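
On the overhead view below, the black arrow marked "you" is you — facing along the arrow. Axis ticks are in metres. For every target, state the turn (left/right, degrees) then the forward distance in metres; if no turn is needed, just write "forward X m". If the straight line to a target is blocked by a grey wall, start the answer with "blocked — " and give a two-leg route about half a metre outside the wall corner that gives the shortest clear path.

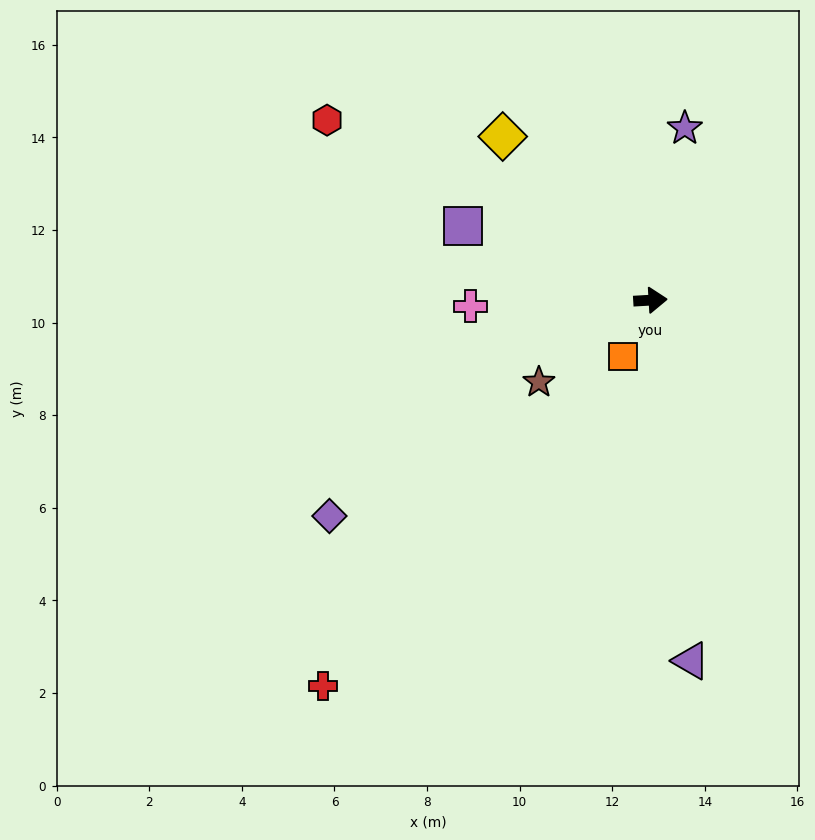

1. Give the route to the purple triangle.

turn right 87°, forward 7.8 m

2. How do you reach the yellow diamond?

turn left 129°, forward 4.8 m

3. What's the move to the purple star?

turn left 75°, forward 3.8 m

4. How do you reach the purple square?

turn left 155°, forward 4.3 m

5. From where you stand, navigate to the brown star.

turn right 147°, forward 3.0 m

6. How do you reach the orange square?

turn right 119°, forward 1.4 m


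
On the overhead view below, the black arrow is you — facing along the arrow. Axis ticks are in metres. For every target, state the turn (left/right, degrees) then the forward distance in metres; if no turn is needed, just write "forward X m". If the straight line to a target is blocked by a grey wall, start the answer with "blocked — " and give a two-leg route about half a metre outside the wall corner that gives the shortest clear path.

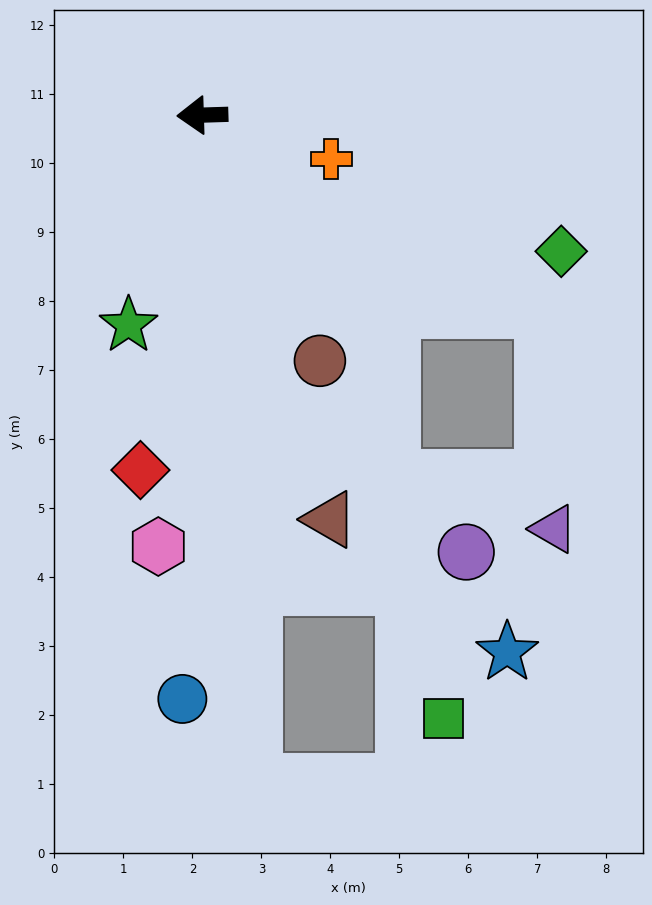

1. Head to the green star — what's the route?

turn left 69°, forward 3.2 m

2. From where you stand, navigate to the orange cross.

turn left 159°, forward 2.0 m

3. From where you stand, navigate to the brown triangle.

turn left 106°, forward 6.1 m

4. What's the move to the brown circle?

turn left 114°, forward 3.9 m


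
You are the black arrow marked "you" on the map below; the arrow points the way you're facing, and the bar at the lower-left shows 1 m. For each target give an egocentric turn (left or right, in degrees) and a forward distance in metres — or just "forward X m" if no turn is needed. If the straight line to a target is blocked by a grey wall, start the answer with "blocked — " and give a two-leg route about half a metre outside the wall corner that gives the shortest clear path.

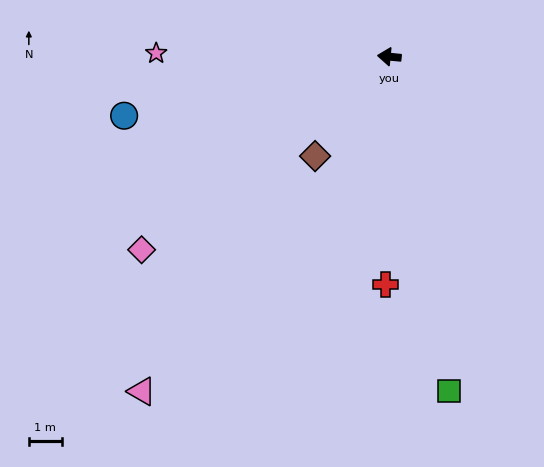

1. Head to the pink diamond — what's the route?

turn left 43°, forward 9.6 m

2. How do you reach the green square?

turn left 106°, forward 10.3 m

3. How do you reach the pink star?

turn left 5°, forward 7.1 m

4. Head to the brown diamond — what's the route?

turn left 59°, forward 3.8 m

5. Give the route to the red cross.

turn left 95°, forward 6.9 m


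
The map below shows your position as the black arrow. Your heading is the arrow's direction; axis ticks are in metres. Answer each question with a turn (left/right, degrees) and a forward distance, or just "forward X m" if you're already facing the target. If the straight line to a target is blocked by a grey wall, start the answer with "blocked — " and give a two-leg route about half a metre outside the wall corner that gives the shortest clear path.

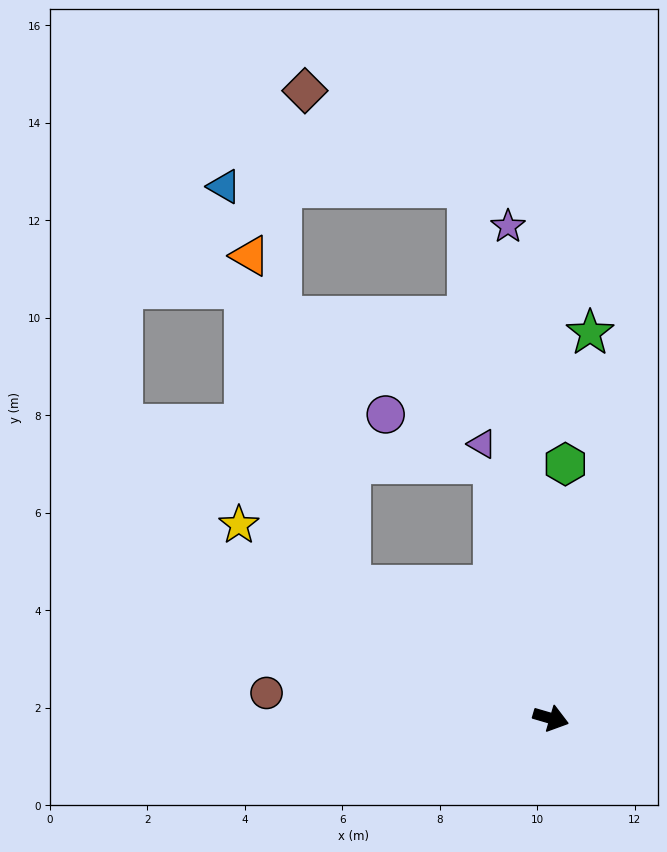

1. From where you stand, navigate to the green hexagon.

turn left 103°, forward 5.2 m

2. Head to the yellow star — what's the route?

turn left 165°, forward 7.5 m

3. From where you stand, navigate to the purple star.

turn left 111°, forward 10.1 m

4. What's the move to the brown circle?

turn right 169°, forward 5.9 m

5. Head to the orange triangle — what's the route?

blocked — turn left 163°, forward 4.9 m, then turn right 40°, forward 7.1 m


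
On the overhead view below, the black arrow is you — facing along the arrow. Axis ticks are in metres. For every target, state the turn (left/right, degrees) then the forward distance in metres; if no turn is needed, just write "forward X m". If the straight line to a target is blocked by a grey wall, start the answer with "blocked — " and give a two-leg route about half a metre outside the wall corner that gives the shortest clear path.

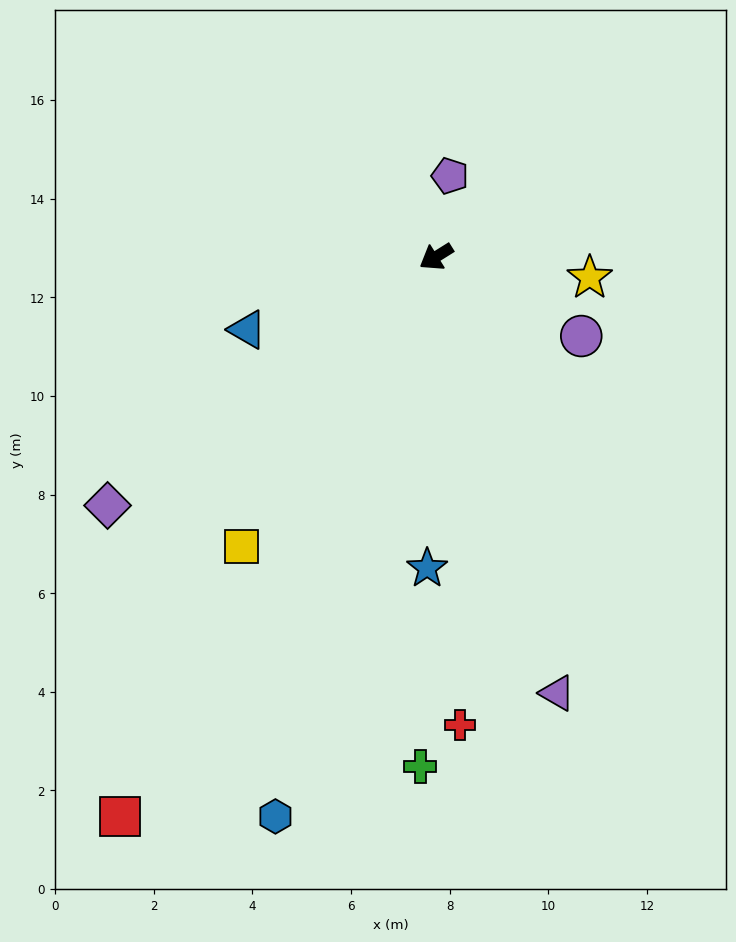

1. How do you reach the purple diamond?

turn left 5°, forward 8.4 m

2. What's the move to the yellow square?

turn left 24°, forward 7.1 m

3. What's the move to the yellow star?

turn left 140°, forward 3.1 m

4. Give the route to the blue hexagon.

turn left 42°, forward 11.8 m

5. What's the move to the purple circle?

turn left 119°, forward 3.4 m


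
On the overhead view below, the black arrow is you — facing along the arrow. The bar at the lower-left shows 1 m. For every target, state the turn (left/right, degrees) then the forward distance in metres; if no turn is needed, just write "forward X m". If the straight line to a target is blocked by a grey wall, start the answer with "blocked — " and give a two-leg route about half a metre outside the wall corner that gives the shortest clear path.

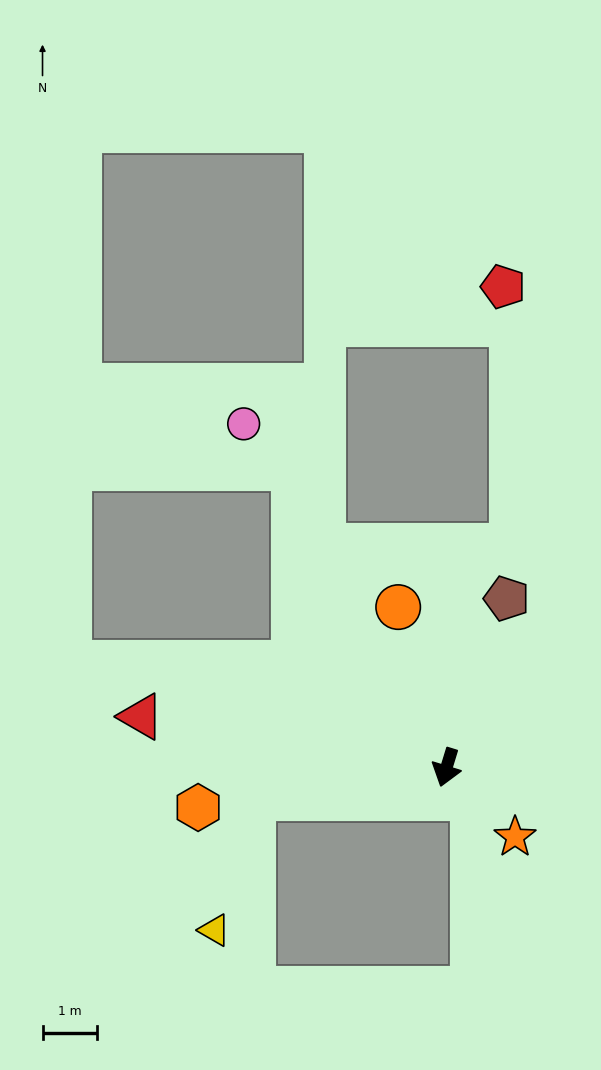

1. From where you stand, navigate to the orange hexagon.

turn right 64°, forward 4.6 m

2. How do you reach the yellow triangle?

blocked — turn right 64°, forward 3.6 m, then turn left 65°, forward 2.5 m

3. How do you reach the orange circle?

turn right 146°, forward 3.1 m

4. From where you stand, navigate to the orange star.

turn left 62°, forward 1.8 m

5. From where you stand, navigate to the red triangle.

turn right 82°, forward 5.7 m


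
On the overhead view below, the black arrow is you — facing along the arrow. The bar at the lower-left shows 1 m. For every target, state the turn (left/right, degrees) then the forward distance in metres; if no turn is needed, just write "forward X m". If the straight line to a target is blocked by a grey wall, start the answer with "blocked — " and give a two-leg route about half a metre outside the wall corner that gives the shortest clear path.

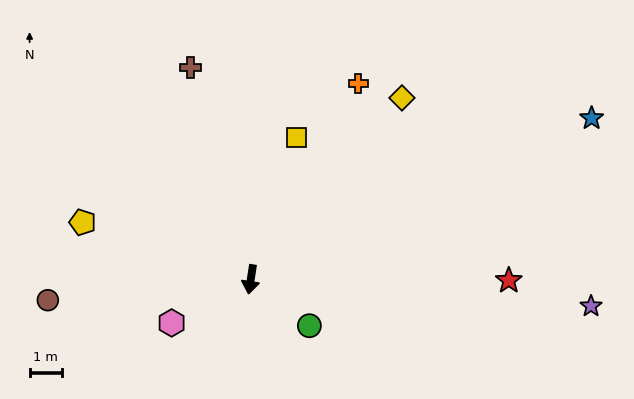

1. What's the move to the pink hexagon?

turn right 53°, forward 2.8 m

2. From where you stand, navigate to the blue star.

turn left 124°, forward 11.7 m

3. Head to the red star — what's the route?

turn left 98°, forward 8.0 m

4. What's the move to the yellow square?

turn left 171°, forward 4.6 m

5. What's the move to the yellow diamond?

turn left 149°, forward 7.3 m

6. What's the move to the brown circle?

turn right 75°, forward 6.3 m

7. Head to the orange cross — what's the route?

turn left 160°, forward 6.9 m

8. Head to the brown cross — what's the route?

turn right 155°, forward 6.8 m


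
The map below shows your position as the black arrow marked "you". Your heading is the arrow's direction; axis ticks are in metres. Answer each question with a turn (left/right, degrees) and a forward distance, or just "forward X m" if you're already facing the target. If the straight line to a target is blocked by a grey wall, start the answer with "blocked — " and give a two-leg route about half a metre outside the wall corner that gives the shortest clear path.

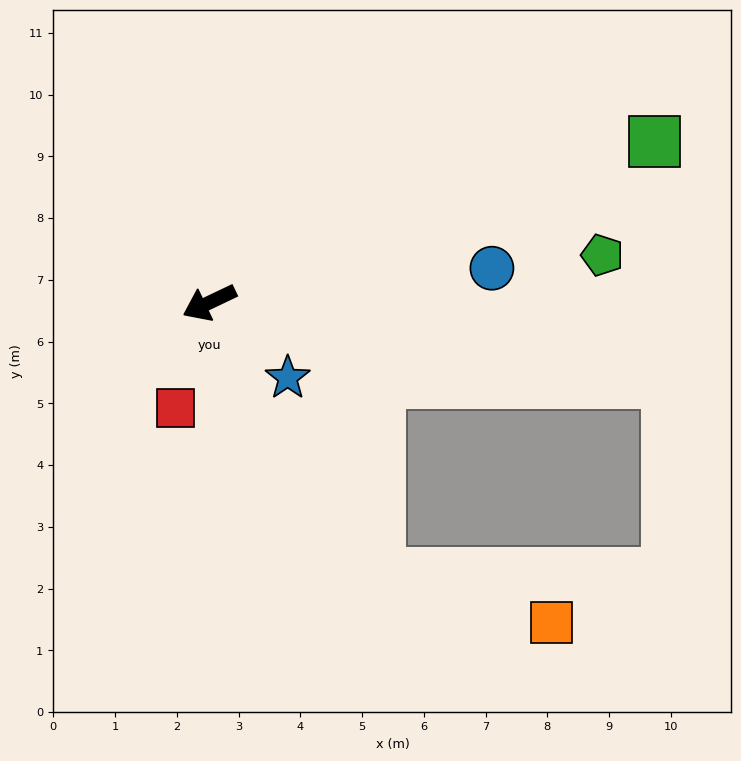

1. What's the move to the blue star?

turn left 111°, forward 1.8 m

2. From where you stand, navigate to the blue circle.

turn left 161°, forward 4.6 m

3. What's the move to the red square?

turn left 47°, forward 1.8 m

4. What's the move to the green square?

turn left 174°, forward 7.7 m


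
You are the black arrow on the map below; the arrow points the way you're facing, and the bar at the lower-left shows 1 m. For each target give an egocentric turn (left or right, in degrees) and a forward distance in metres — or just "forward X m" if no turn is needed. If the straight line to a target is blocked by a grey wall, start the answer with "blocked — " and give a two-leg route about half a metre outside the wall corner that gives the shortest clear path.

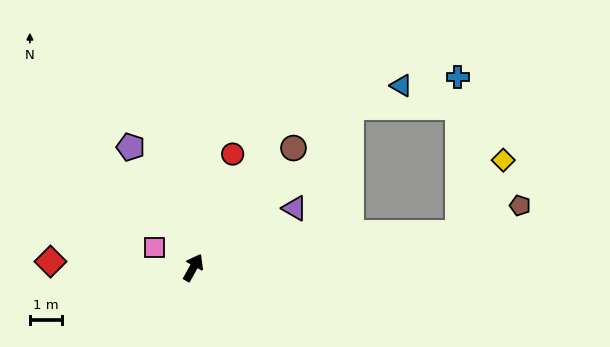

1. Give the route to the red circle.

turn left 10°, forward 3.7 m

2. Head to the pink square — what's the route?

turn left 92°, forward 1.4 m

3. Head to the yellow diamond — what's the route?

blocked — turn right 54°, forward 8.3 m, then turn left 51°, forward 2.7 m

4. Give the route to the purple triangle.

turn right 31°, forward 3.7 m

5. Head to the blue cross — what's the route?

blocked — turn right 54°, forward 8.3 m, then turn left 83°, forward 4.9 m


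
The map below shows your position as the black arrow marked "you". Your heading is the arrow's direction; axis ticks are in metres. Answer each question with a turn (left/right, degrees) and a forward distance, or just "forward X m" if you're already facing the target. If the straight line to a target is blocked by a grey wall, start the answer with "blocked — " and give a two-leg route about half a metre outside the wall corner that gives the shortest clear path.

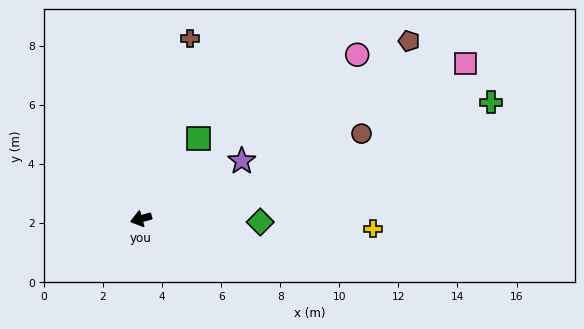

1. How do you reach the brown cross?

turn right 121°, forward 6.3 m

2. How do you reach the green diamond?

turn left 163°, forward 4.0 m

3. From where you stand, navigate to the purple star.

turn right 166°, forward 3.9 m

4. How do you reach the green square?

turn right 141°, forward 3.4 m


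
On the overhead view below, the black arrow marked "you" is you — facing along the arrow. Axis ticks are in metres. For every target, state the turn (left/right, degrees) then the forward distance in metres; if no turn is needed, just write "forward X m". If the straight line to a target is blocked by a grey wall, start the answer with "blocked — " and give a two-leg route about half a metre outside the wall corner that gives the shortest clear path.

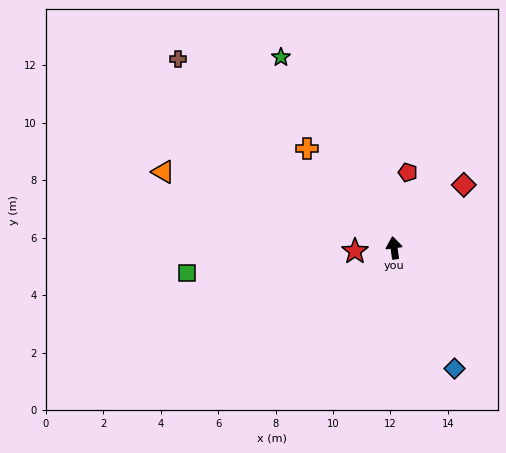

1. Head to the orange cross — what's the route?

turn left 33°, forward 4.6 m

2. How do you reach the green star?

turn left 23°, forward 7.7 m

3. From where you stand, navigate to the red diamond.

turn right 56°, forward 3.3 m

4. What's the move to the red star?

turn left 87°, forward 1.4 m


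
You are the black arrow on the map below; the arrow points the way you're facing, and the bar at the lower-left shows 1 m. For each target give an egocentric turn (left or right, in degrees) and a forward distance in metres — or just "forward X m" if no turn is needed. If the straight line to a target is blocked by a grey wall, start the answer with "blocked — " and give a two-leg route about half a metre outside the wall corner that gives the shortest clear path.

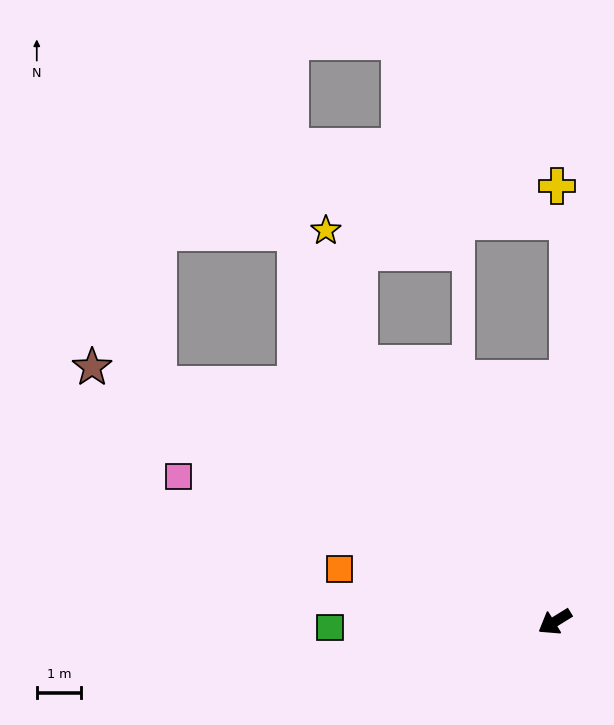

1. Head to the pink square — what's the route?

turn right 53°, forward 9.1 m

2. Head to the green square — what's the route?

turn right 30°, forward 5.1 m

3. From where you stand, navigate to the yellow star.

blocked — turn right 84°, forward 7.3 m, then turn right 24°, forward 3.1 m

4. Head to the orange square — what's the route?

turn right 45°, forward 5.0 m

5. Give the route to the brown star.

turn right 60°, forward 11.9 m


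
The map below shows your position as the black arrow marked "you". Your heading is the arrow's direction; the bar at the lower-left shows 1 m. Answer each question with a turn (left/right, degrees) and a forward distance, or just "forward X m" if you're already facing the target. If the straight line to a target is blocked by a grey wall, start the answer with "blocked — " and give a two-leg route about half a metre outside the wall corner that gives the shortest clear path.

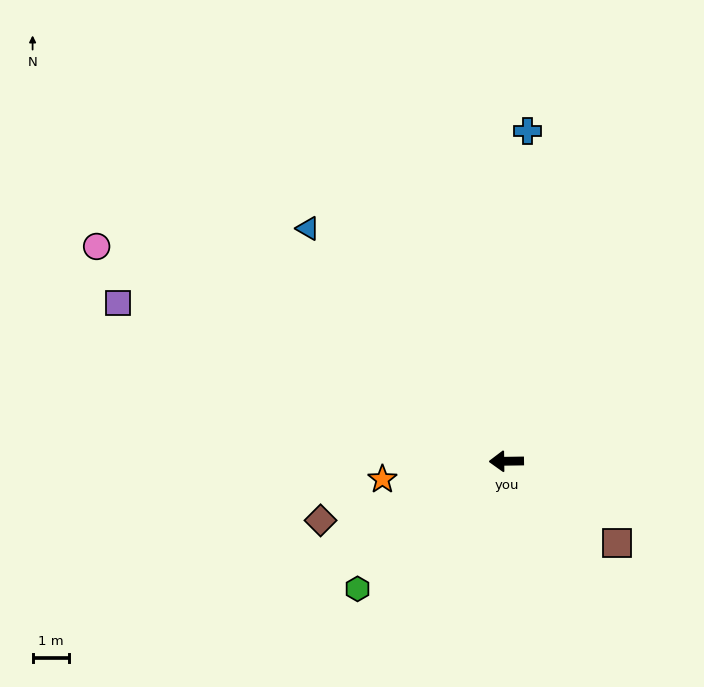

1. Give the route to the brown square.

turn left 143°, forward 3.7 m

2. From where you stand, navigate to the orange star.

turn left 7°, forward 3.4 m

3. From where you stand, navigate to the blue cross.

turn right 95°, forward 9.0 m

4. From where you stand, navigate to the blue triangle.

turn right 50°, forward 8.3 m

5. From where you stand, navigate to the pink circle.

turn right 28°, forward 12.6 m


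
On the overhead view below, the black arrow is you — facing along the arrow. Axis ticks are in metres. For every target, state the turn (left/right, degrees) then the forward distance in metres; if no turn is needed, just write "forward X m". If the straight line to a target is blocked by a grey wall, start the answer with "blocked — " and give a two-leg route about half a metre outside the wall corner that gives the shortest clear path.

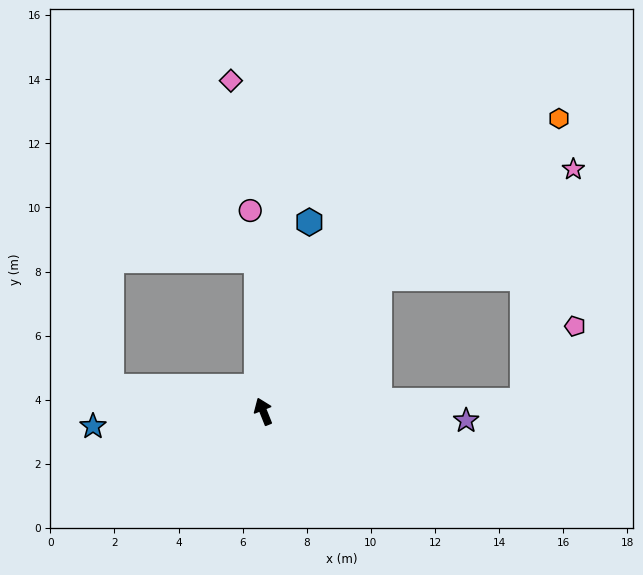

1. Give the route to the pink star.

blocked — turn right 63°, forward 5.5 m, then turn right 20°, forward 6.9 m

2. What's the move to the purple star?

turn right 114°, forward 6.3 m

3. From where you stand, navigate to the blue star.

turn left 73°, forward 5.3 m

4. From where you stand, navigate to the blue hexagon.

turn right 35°, forward 6.1 m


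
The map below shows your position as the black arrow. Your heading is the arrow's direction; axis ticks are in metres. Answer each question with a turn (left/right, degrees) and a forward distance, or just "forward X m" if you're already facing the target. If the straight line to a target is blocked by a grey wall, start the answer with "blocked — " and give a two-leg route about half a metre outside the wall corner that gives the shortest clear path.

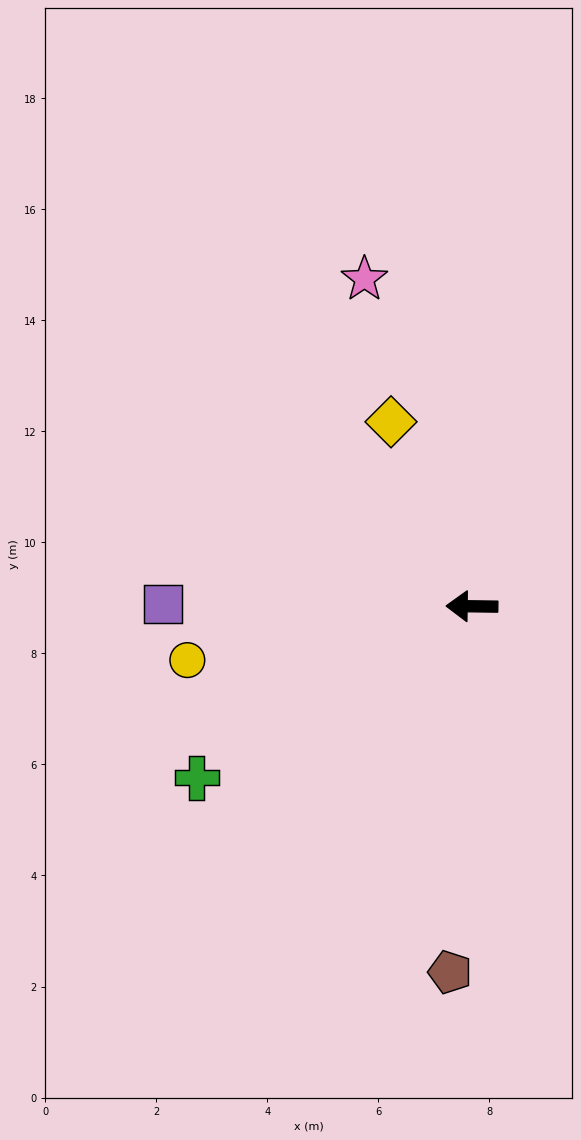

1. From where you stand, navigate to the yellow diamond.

turn right 66°, forward 3.6 m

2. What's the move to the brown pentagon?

turn left 87°, forward 6.6 m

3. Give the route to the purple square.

forward 5.6 m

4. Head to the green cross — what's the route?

turn left 33°, forward 5.8 m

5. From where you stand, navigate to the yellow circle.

turn left 11°, forward 5.2 m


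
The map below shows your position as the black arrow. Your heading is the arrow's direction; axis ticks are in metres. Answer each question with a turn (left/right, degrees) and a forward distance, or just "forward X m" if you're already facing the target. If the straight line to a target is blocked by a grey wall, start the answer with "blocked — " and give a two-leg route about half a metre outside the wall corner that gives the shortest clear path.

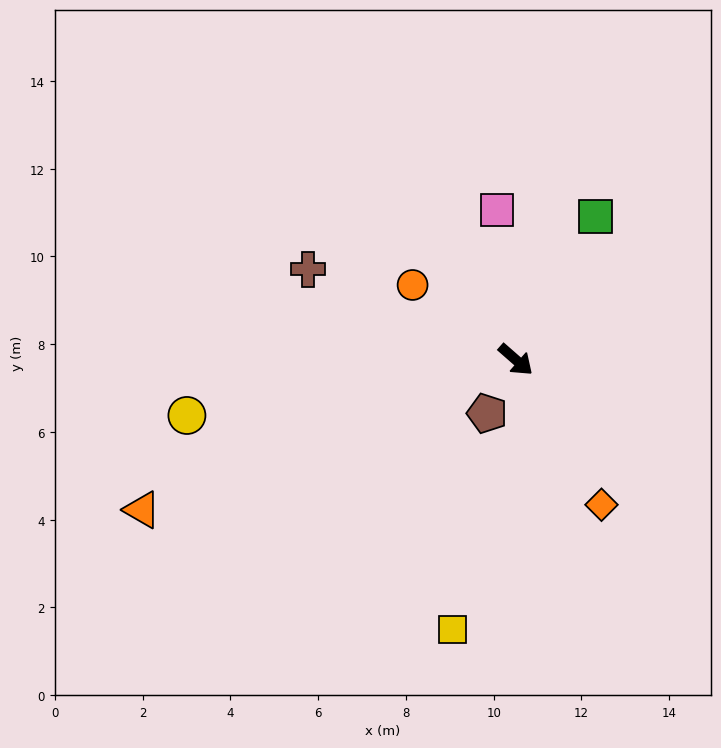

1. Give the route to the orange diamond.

turn right 18°, forward 3.8 m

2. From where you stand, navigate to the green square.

turn left 102°, forward 3.7 m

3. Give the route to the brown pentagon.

turn right 77°, forward 1.4 m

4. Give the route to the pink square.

turn left 138°, forward 3.4 m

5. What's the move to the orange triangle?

turn right 117°, forward 9.2 m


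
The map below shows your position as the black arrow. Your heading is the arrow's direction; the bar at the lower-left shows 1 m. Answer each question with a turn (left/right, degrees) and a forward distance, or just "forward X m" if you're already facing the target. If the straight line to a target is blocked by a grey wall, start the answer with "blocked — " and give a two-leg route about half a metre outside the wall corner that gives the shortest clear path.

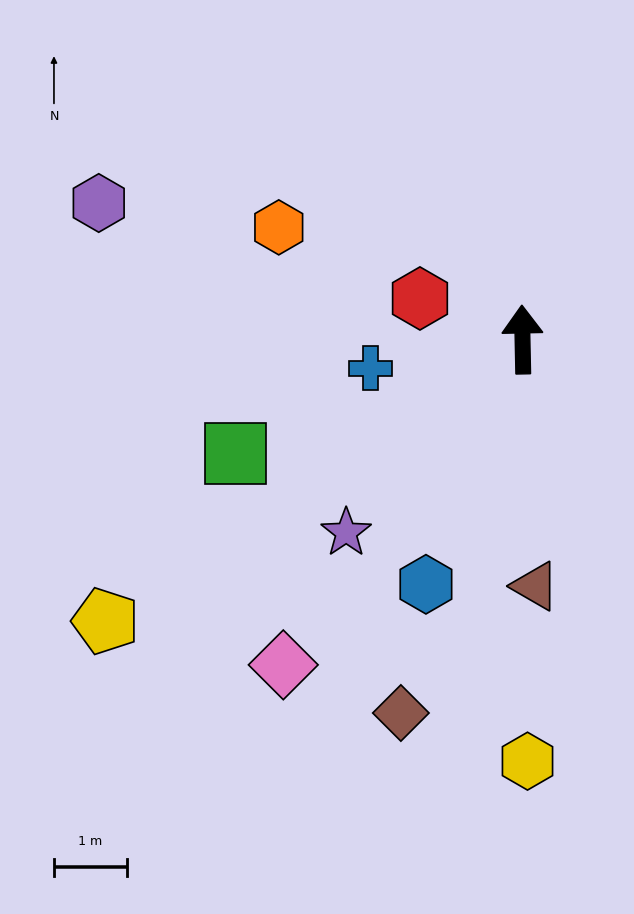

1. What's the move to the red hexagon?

turn left 67°, forward 1.5 m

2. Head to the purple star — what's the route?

turn left 136°, forward 3.6 m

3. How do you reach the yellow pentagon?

turn left 123°, forward 6.9 m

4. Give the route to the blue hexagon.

turn left 157°, forward 3.6 m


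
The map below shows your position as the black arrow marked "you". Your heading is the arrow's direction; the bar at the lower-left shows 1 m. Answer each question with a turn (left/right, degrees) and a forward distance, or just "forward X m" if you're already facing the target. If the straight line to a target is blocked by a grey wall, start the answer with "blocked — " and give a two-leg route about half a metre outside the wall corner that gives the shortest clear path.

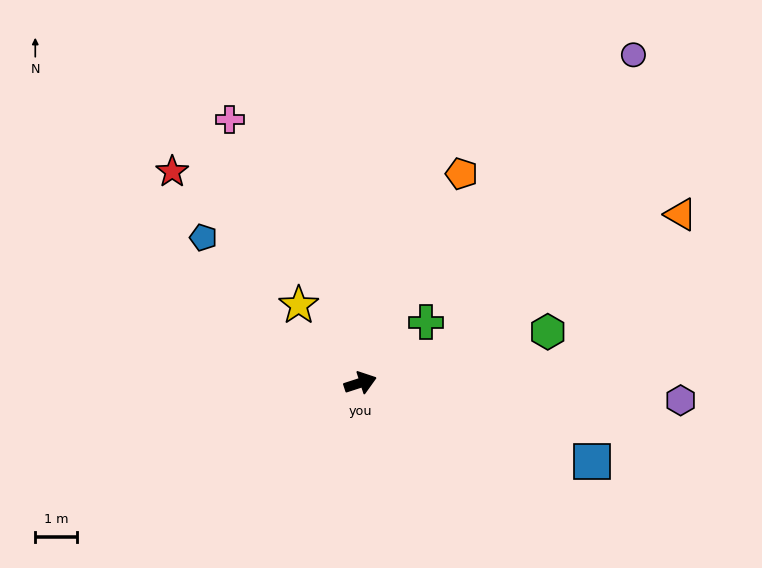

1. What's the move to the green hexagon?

turn right 3°, forward 4.6 m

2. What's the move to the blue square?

turn right 37°, forward 5.8 m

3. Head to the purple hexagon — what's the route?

turn right 21°, forward 7.7 m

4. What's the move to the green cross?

turn left 25°, forward 2.1 m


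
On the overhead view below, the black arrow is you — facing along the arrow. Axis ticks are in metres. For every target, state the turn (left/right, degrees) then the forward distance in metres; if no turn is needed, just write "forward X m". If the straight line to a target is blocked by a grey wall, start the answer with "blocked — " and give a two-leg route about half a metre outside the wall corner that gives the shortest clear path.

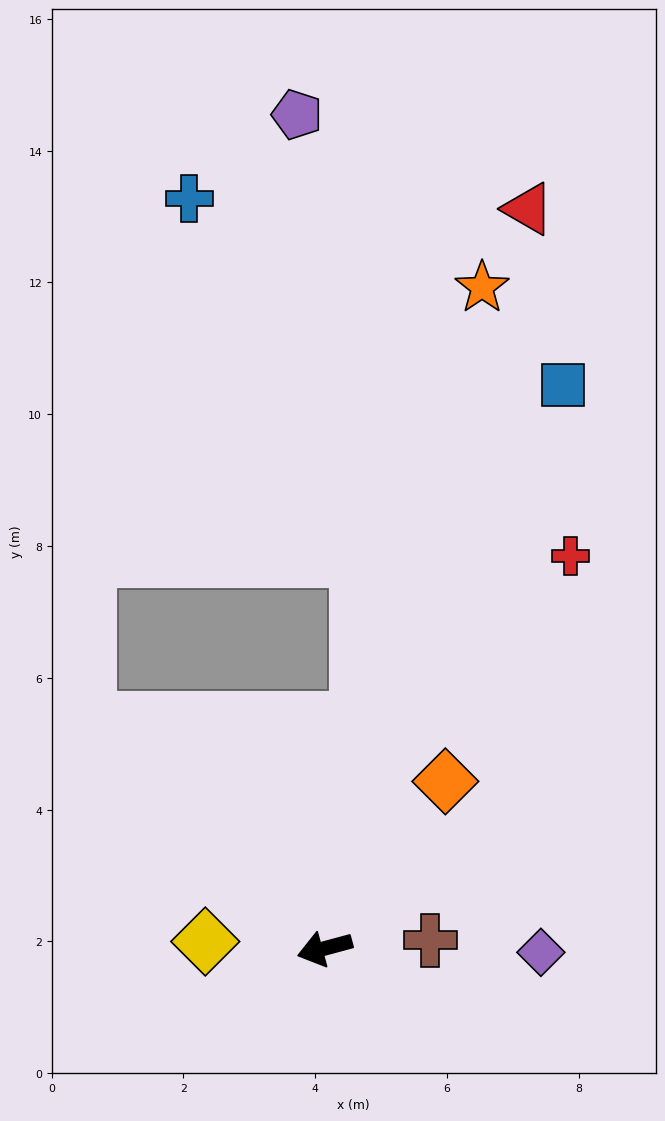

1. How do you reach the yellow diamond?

turn right 18°, forward 1.8 m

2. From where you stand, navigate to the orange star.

turn right 119°, forward 10.3 m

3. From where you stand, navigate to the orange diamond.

turn right 141°, forward 3.1 m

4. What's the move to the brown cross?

turn left 169°, forward 1.6 m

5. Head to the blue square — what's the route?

turn right 128°, forward 9.3 m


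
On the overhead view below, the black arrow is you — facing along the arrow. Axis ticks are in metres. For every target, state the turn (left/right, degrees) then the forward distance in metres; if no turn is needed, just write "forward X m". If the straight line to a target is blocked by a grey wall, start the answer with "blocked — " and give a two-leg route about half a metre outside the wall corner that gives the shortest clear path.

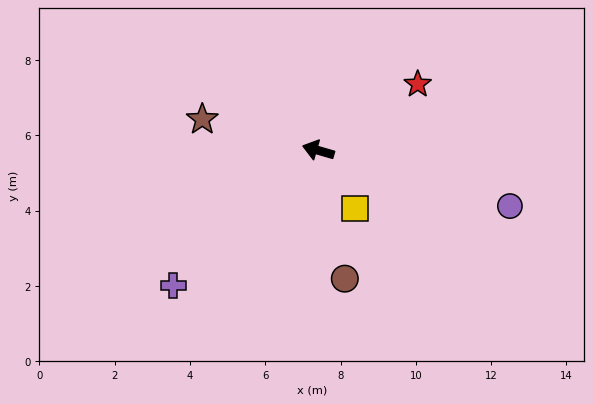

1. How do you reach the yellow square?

turn left 138°, forward 1.8 m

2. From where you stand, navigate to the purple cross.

turn left 59°, forward 5.3 m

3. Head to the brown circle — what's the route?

turn left 118°, forward 3.5 m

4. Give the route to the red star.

turn right 130°, forward 3.2 m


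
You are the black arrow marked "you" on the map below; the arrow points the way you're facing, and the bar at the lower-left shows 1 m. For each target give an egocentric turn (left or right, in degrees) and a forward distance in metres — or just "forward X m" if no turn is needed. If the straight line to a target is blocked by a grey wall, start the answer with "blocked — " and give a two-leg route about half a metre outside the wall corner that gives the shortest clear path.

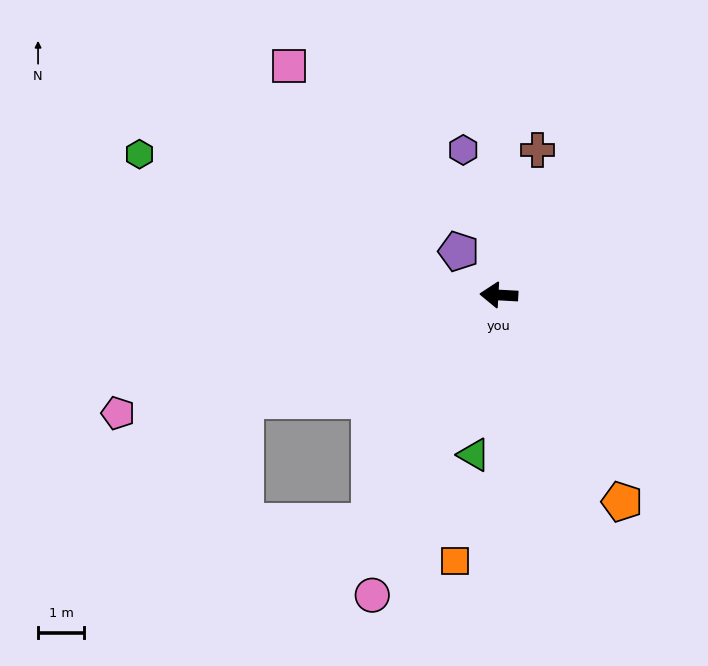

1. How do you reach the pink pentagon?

turn left 20°, forward 8.6 m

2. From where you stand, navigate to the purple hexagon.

turn right 73°, forward 3.2 m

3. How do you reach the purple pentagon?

turn right 44°, forward 1.3 m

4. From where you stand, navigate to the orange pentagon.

turn left 124°, forward 5.2 m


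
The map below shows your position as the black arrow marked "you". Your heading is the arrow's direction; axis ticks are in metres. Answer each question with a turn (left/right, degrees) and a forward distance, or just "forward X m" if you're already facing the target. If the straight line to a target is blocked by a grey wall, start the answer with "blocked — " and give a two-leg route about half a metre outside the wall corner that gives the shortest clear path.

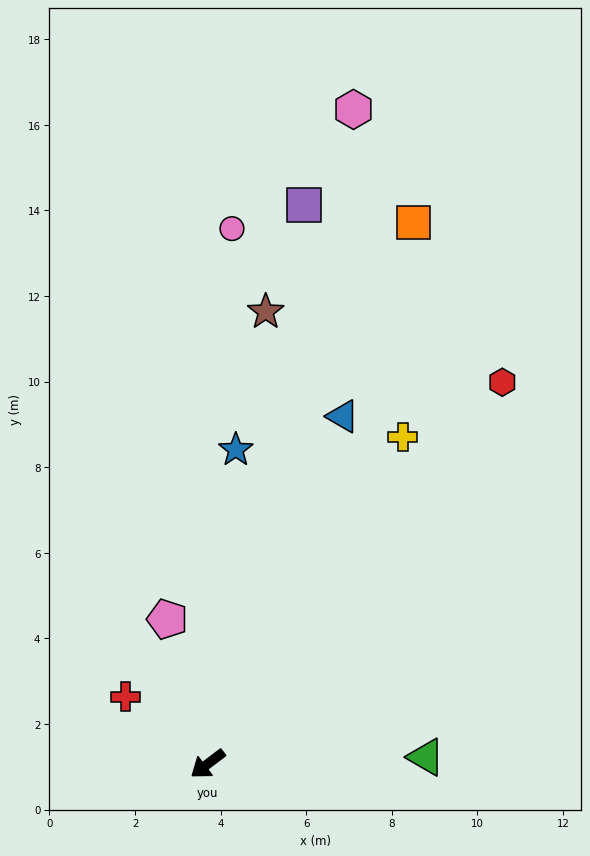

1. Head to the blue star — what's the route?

turn right 132°, forward 7.4 m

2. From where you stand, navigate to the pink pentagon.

turn right 112°, forward 3.5 m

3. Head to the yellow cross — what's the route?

turn right 158°, forward 8.9 m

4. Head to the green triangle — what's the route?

turn left 145°, forward 5.1 m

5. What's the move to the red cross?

turn right 76°, forward 2.5 m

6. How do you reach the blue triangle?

turn right 148°, forward 8.7 m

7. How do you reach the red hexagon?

turn right 165°, forward 11.3 m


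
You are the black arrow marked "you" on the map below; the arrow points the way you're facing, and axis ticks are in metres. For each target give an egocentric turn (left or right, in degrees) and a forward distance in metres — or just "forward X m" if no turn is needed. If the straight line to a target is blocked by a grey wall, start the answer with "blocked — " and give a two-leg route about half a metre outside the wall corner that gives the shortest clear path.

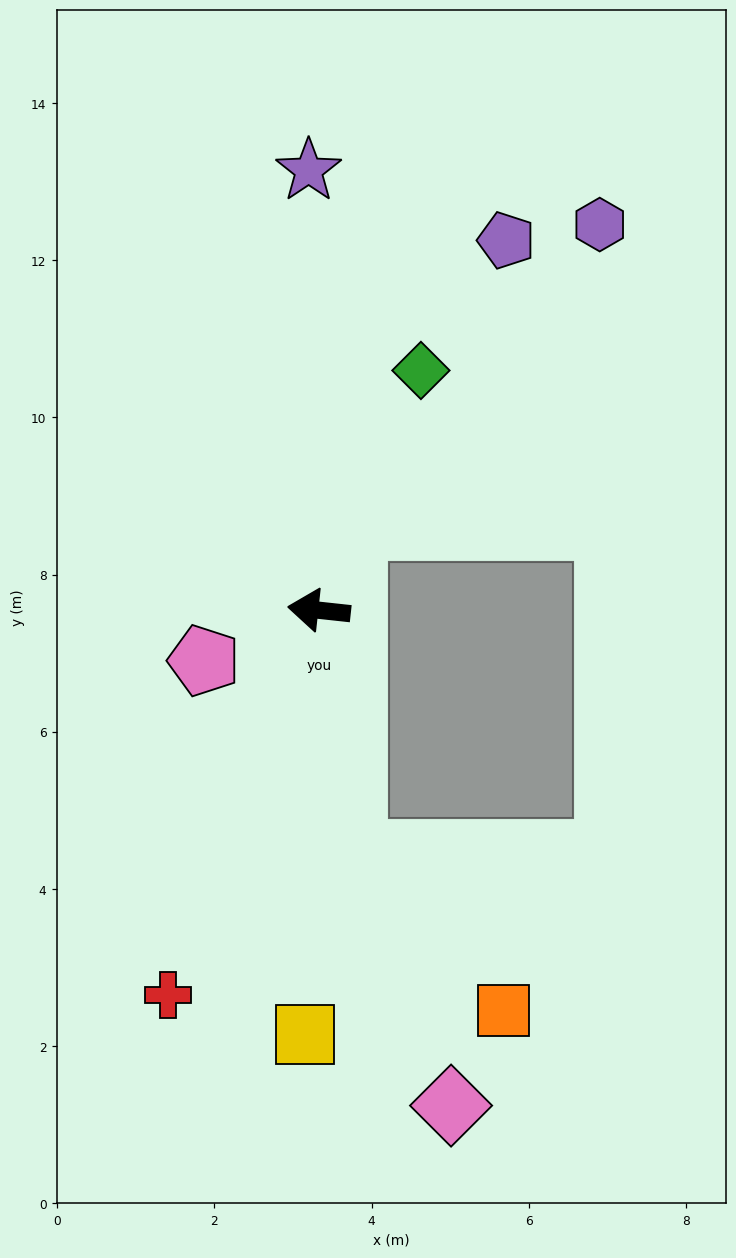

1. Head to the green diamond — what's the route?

turn right 107°, forward 3.3 m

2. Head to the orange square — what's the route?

blocked — turn left 104°, forward 3.1 m, then turn left 36°, forward 2.8 m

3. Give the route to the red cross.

turn left 75°, forward 5.3 m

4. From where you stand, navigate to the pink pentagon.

turn left 30°, forward 1.6 m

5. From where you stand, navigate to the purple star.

turn right 82°, forward 5.6 m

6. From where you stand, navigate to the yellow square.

turn left 94°, forward 5.4 m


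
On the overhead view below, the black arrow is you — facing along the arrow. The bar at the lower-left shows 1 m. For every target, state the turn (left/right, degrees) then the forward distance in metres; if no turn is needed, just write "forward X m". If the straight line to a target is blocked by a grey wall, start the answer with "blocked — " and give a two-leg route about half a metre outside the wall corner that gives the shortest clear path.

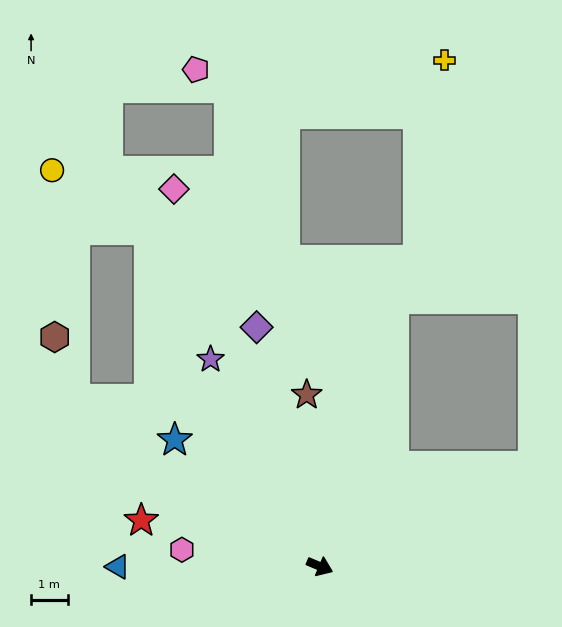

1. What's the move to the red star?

turn right 172°, forward 5.0 m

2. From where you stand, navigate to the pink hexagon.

turn right 164°, forward 3.8 m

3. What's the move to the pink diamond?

turn left 134°, forward 11.0 m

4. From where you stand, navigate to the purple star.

turn left 141°, forward 6.4 m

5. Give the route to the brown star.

turn left 117°, forward 4.7 m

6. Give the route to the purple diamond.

turn left 128°, forward 6.8 m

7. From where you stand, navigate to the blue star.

turn left 162°, forward 5.3 m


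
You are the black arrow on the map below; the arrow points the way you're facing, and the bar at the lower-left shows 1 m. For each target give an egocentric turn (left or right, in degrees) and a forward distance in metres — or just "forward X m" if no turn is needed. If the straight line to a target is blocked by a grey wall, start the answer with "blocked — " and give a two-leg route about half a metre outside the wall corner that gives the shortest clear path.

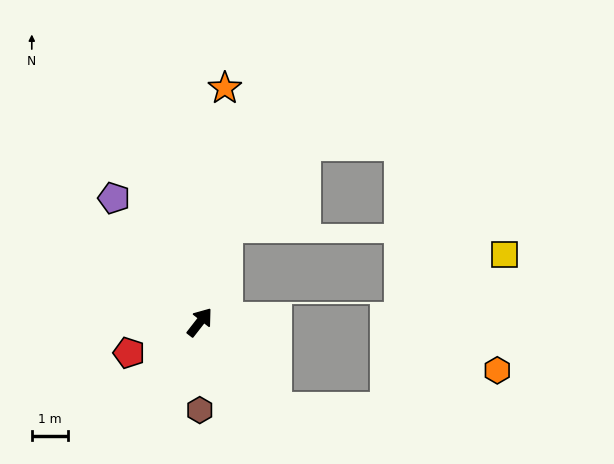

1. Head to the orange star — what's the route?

turn left 32°, forward 6.4 m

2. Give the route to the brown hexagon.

turn right 142°, forward 2.4 m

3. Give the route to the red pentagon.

turn left 151°, forward 2.1 m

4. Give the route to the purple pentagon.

turn left 73°, forward 4.1 m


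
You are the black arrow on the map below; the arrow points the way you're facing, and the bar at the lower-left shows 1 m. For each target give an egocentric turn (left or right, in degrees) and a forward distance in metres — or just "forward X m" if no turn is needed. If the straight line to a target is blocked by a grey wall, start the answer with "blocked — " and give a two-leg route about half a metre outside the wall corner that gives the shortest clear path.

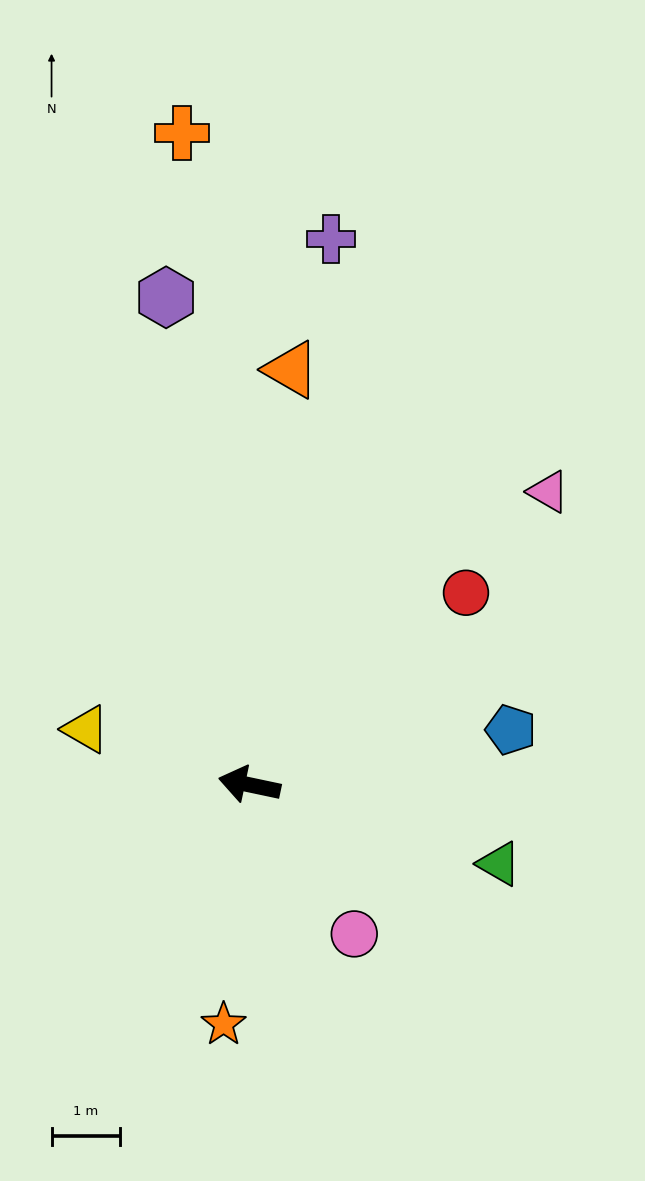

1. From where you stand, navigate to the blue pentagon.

turn right 156°, forward 3.9 m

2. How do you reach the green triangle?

turn left 174°, forward 3.8 m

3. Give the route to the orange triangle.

turn right 84°, forward 6.1 m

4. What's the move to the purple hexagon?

turn right 68°, forward 7.2 m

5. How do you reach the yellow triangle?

turn right 7°, forward 2.5 m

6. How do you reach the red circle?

turn right 126°, forward 4.2 m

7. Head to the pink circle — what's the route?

turn left 137°, forward 2.7 m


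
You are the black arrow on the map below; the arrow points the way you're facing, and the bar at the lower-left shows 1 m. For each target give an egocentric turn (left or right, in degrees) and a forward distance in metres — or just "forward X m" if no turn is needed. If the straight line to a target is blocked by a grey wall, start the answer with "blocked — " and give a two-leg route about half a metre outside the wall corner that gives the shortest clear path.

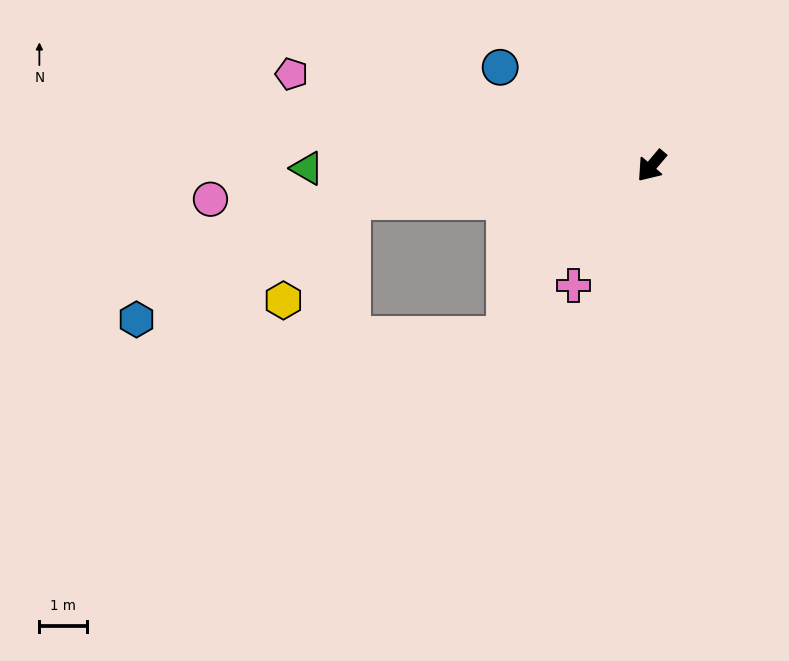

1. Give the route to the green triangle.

turn right 49°, forward 7.2 m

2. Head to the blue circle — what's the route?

turn right 83°, forward 3.8 m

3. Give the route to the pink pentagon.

turn right 64°, forward 7.8 m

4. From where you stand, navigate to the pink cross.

turn left 7°, forward 3.0 m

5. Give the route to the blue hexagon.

blocked — turn right 43°, forward 6.4 m, then turn left 22°, forward 5.2 m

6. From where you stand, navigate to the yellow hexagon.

blocked — turn right 43°, forward 6.4 m, then turn left 49°, forward 2.5 m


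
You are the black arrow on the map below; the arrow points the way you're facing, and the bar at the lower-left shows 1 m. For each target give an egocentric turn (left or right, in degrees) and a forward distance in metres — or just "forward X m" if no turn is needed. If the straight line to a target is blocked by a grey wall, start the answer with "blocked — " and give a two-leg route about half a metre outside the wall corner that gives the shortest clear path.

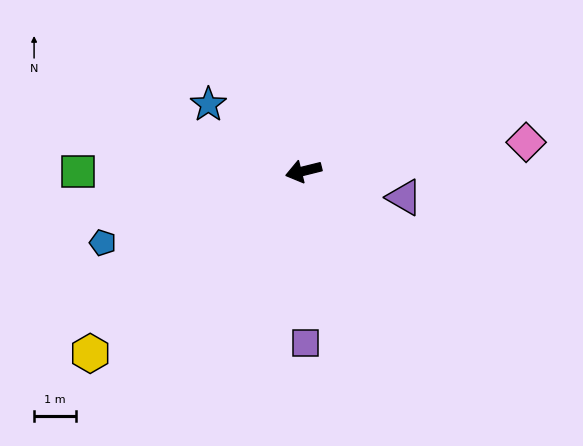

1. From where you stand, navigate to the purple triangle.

turn left 151°, forward 2.5 m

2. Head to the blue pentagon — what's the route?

turn left 6°, forward 5.1 m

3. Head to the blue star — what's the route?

turn right 49°, forward 2.8 m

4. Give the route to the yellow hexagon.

turn left 27°, forward 6.7 m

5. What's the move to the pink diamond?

turn left 173°, forward 5.4 m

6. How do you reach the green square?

turn right 14°, forward 5.4 m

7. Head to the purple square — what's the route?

turn left 77°, forward 4.1 m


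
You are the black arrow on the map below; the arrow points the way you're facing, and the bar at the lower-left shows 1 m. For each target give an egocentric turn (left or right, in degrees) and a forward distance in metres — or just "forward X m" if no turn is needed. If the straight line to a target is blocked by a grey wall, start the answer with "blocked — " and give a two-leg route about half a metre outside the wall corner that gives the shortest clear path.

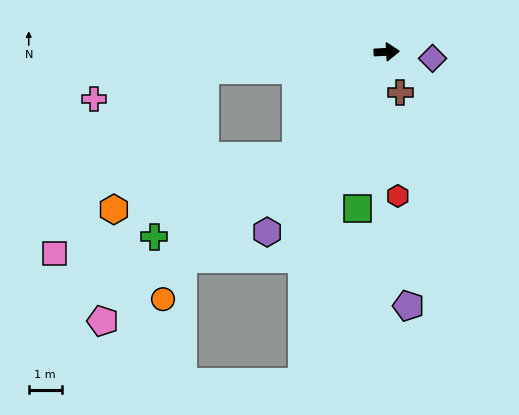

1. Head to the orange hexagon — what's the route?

blocked — turn right 134°, forward 4.2 m, then turn right 32°, forward 5.8 m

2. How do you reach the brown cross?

turn right 75°, forward 1.3 m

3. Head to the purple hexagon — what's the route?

turn right 127°, forward 6.6 m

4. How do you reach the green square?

turn right 104°, forward 4.8 m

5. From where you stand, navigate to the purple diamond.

turn right 11°, forward 1.4 m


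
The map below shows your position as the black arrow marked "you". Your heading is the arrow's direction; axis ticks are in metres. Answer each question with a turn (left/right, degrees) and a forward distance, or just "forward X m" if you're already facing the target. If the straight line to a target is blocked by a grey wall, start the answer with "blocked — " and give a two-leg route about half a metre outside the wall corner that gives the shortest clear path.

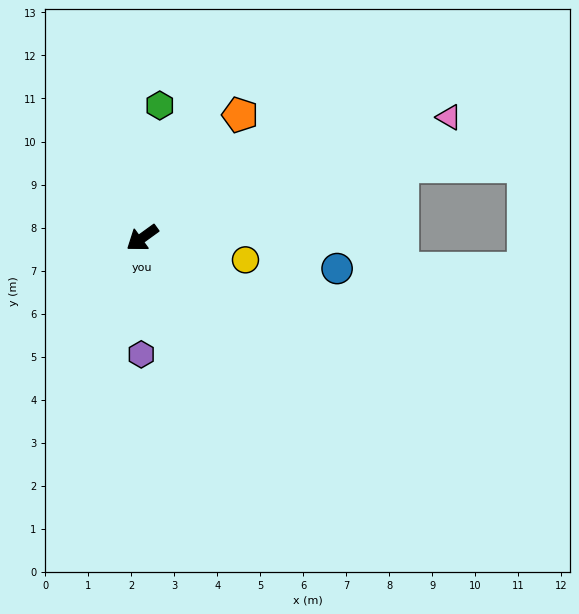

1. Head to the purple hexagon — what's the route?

turn left 54°, forward 2.7 m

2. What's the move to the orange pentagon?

turn right 164°, forward 3.7 m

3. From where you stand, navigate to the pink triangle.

turn left 166°, forward 7.7 m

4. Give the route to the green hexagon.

turn right 133°, forward 3.1 m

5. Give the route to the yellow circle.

turn left 132°, forward 2.5 m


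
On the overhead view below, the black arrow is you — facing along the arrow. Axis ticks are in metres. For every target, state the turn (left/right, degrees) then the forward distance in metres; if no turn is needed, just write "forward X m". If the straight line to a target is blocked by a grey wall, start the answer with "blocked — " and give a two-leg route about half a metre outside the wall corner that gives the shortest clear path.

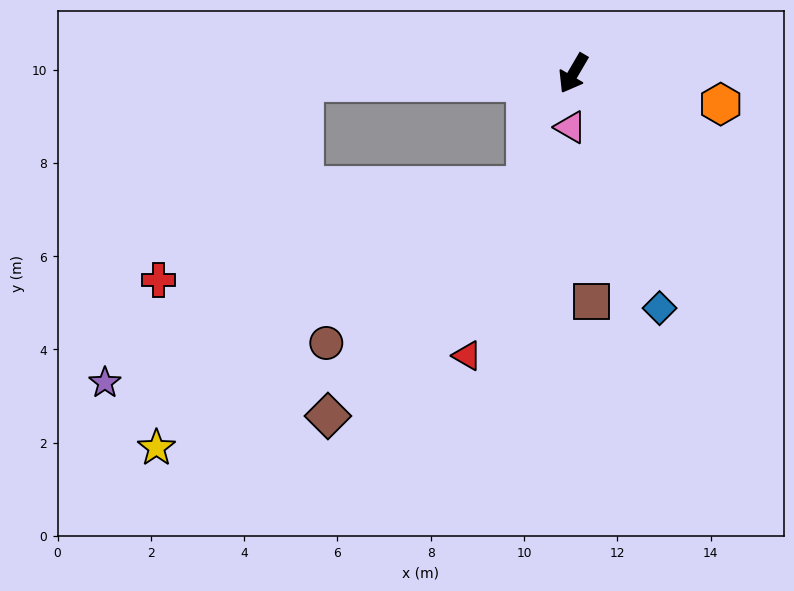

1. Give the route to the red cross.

blocked — turn right 58°, forward 5.8 m, then turn left 52°, forward 5.3 m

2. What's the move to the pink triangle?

turn left 27°, forward 1.2 m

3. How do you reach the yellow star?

blocked — turn right 58°, forward 5.8 m, then turn left 66°, forward 8.5 m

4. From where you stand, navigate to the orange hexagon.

turn left 109°, forward 3.2 m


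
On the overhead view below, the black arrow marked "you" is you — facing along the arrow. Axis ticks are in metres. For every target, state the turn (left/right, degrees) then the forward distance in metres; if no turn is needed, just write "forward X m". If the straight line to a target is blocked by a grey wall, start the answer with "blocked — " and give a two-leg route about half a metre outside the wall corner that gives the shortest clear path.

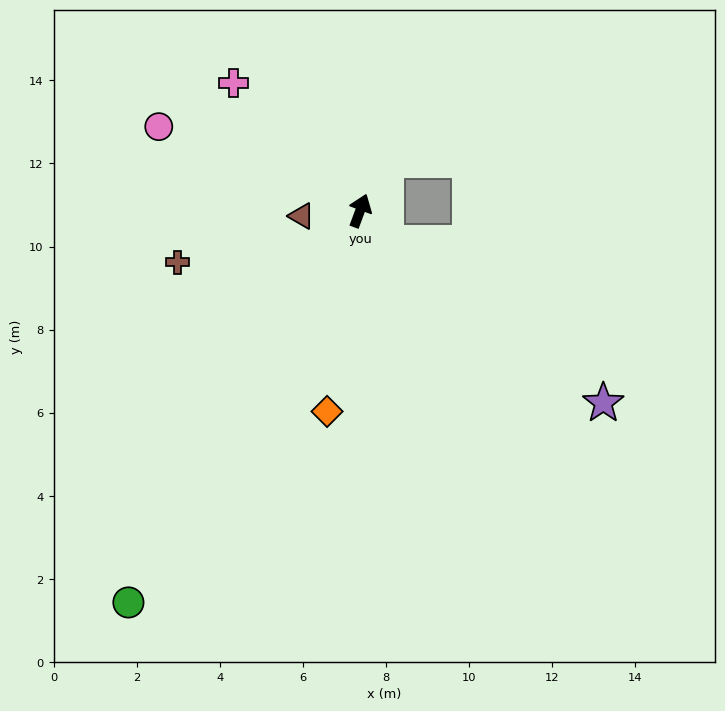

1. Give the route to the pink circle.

turn left 88°, forward 5.3 m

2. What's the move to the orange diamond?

turn right 169°, forward 4.9 m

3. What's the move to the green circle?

turn left 170°, forward 11.0 m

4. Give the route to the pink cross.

turn left 65°, forward 4.3 m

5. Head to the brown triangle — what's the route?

turn left 116°, forward 1.4 m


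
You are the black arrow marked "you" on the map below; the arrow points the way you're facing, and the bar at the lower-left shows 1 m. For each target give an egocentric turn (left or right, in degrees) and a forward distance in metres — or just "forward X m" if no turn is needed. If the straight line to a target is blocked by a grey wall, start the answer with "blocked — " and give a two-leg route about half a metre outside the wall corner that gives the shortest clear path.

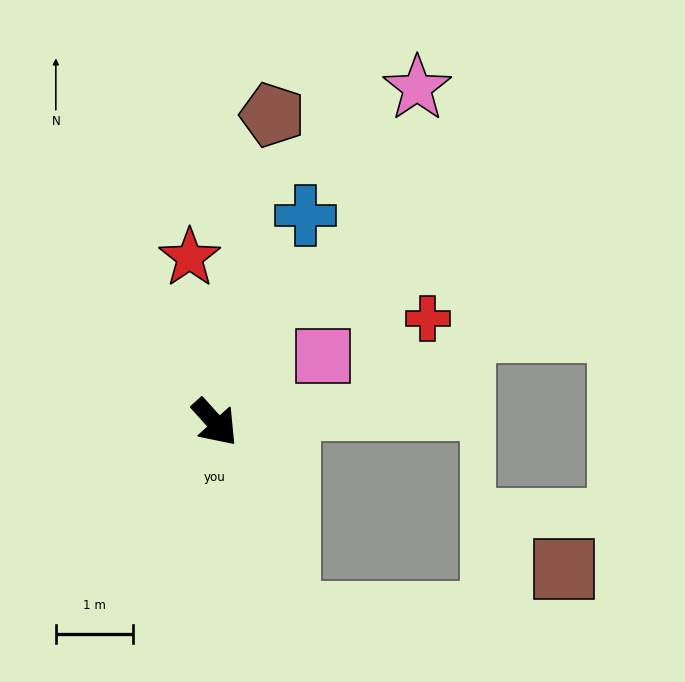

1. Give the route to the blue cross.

turn left 114°, forward 2.9 m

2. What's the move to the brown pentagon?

turn left 127°, forward 4.1 m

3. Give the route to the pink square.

turn left 80°, forward 1.6 m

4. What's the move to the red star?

turn left 147°, forward 2.2 m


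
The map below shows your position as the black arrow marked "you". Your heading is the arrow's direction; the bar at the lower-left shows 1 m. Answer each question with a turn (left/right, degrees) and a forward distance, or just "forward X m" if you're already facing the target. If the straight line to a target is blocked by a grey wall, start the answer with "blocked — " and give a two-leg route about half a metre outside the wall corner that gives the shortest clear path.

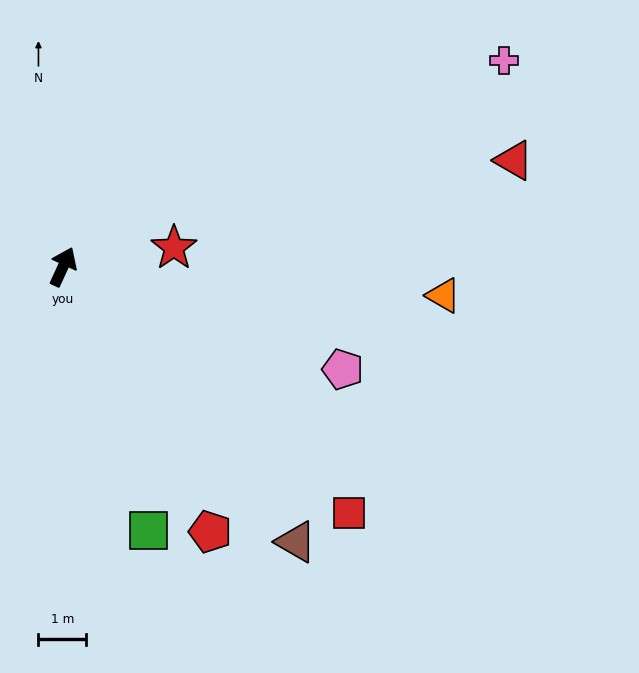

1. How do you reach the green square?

turn right 137°, forward 5.8 m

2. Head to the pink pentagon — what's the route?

turn right 86°, forward 6.2 m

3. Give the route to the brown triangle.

turn right 115°, forward 7.5 m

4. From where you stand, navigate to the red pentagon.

turn right 126°, forward 6.3 m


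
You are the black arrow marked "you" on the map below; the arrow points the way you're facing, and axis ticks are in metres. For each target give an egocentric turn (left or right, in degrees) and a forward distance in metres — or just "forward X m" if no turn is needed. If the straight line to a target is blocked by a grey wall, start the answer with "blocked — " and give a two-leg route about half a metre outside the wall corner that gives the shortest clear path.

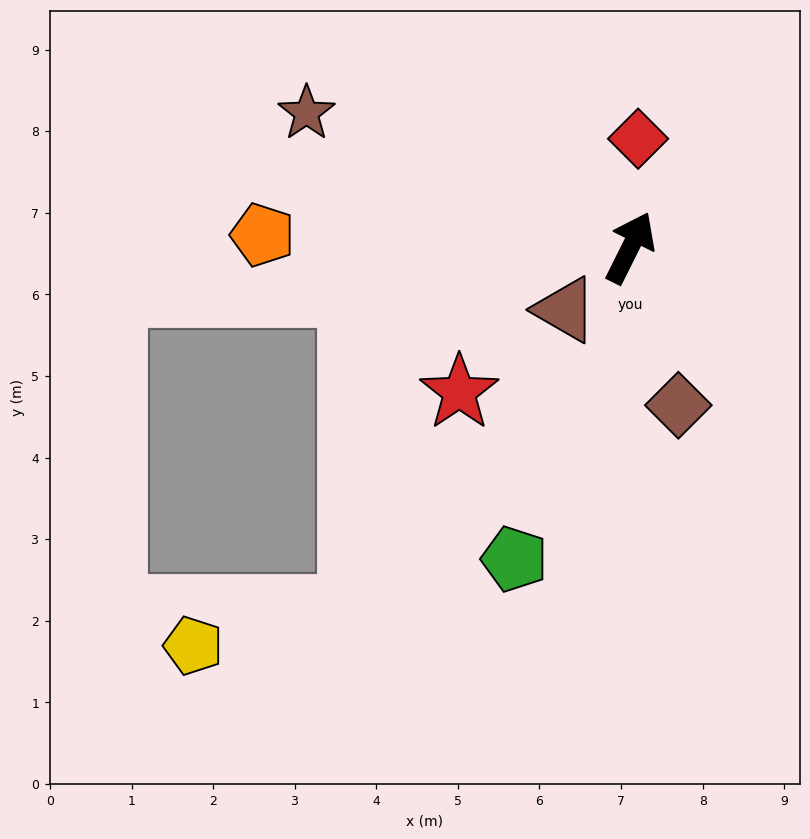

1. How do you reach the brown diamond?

turn right 137°, forward 2.0 m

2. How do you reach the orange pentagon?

turn left 115°, forward 4.5 m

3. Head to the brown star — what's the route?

turn left 94°, forward 4.3 m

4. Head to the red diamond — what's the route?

turn left 22°, forward 1.3 m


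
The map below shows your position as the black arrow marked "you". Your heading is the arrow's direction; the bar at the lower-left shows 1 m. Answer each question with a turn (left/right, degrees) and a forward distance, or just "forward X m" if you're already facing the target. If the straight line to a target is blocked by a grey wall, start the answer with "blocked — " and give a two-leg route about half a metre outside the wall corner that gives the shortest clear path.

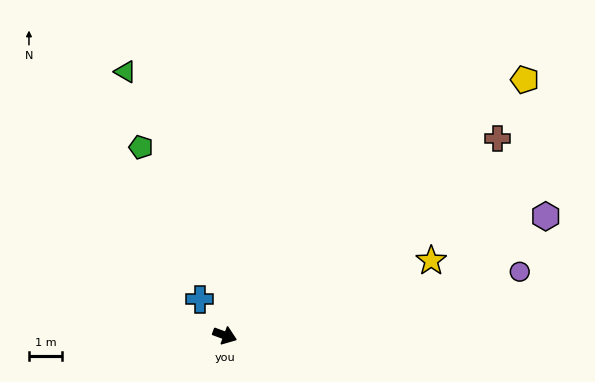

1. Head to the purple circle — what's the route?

turn left 32°, forward 9.1 m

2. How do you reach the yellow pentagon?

turn left 61°, forward 11.9 m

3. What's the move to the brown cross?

turn left 56°, forward 10.1 m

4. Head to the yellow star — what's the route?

turn left 40°, forward 6.6 m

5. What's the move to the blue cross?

turn left 145°, forward 1.3 m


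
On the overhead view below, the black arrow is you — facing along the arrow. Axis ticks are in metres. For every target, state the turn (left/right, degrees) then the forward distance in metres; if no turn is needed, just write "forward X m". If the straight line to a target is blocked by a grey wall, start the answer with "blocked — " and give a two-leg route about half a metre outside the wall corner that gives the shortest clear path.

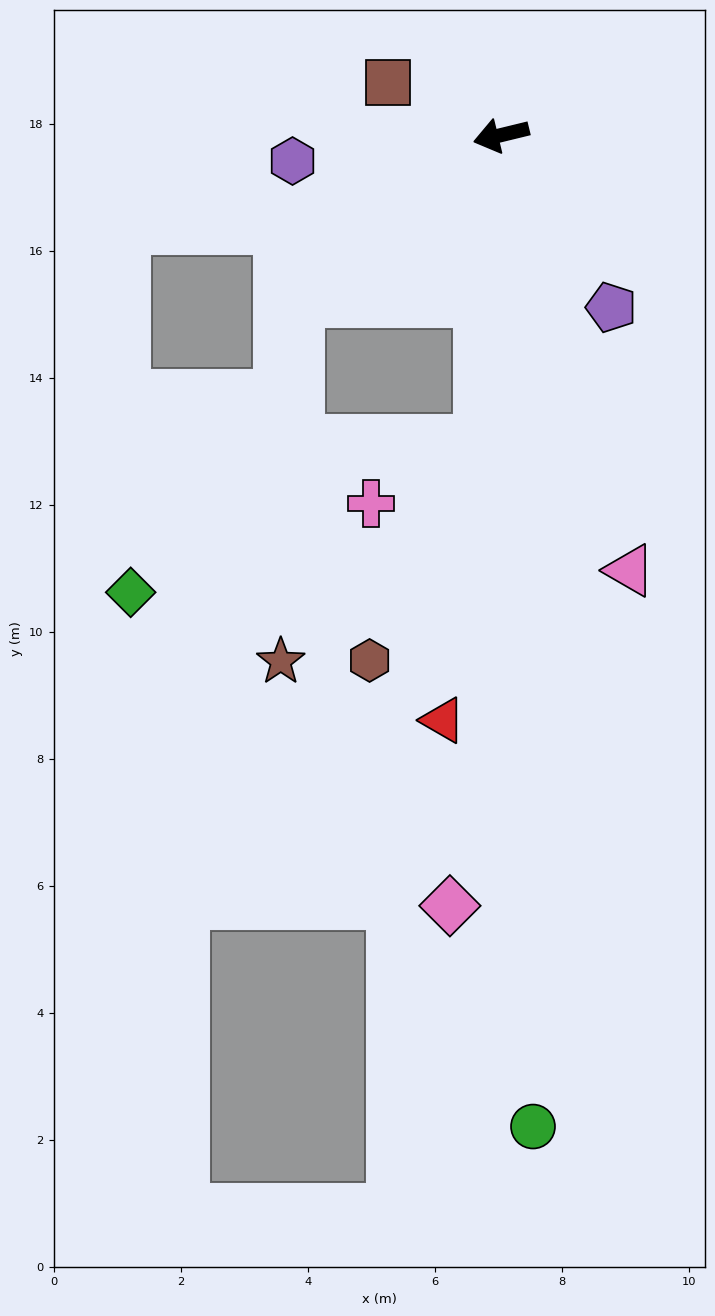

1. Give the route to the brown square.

turn right 39°, forward 2.0 m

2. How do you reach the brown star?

blocked — turn left 72°, forward 4.8 m, then turn right 38°, forward 4.7 m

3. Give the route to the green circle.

turn left 78°, forward 15.6 m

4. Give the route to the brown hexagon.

blocked — turn left 72°, forward 4.8 m, then turn right 23°, forward 3.9 m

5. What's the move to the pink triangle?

turn left 93°, forward 7.1 m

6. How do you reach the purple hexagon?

turn right 7°, forward 3.3 m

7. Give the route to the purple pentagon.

turn left 109°, forward 3.2 m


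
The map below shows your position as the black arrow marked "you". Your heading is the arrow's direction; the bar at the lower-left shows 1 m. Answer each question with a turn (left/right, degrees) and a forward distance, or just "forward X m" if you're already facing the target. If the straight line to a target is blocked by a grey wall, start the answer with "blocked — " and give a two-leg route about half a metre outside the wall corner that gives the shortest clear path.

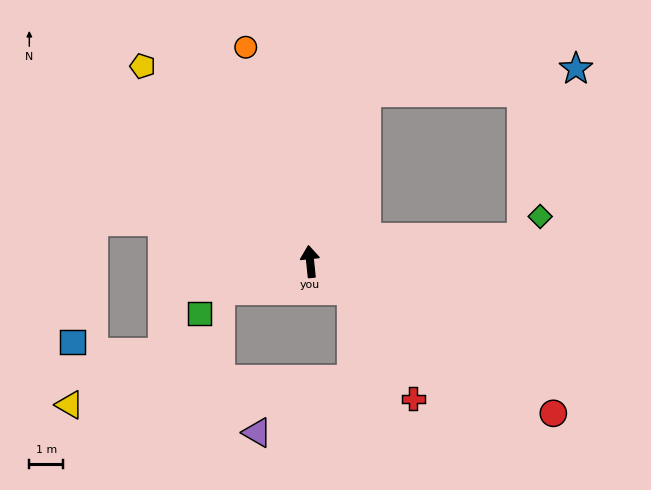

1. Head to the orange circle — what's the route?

turn left 11°, forward 6.5 m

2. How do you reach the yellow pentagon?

turn left 35°, forward 7.5 m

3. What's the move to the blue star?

blocked — turn right 24°, forward 5.2 m, then turn right 65°, forward 6.2 m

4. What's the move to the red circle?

turn right 128°, forward 8.4 m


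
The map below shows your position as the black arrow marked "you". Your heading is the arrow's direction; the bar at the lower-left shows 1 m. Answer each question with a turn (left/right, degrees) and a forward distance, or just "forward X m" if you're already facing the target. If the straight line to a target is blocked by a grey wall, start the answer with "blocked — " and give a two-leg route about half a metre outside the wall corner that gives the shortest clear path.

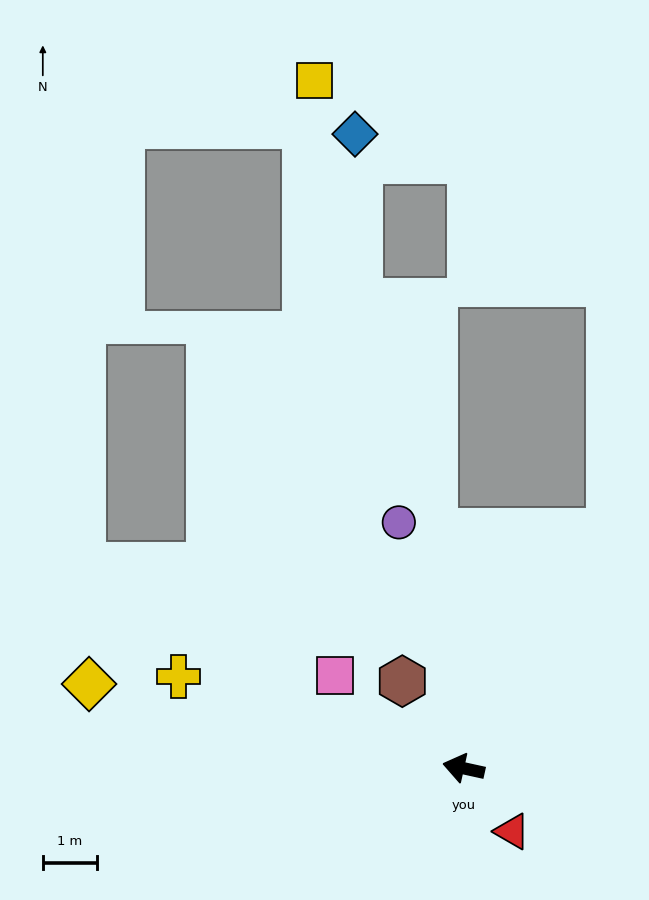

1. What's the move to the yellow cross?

turn right 5°, forward 5.5 m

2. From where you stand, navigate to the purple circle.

turn right 63°, forward 4.7 m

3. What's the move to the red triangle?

turn left 140°, forward 1.5 m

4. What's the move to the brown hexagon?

turn right 42°, forward 2.0 m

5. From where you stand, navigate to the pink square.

turn right 24°, forward 2.9 m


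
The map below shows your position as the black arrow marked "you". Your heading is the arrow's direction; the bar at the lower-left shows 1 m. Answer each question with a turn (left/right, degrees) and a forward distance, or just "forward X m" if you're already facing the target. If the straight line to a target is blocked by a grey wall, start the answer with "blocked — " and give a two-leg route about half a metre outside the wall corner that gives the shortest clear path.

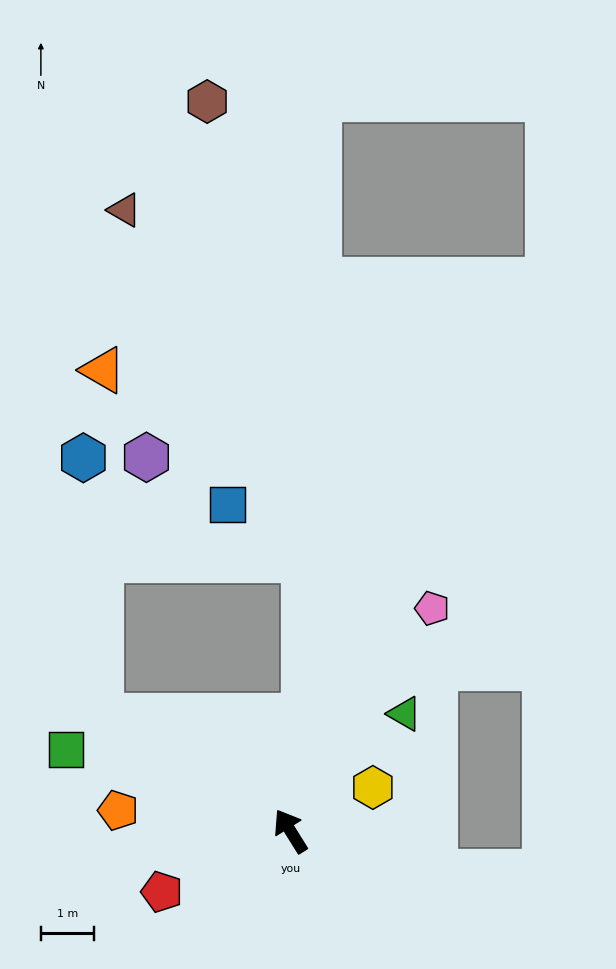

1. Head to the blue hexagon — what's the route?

blocked — turn left 27°, forward 4.2 m, then turn right 55°, forward 4.9 m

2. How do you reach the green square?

turn left 38°, forward 4.5 m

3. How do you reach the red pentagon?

turn left 83°, forward 2.7 m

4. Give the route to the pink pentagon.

turn right 64°, forward 4.9 m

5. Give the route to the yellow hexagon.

turn right 94°, forward 1.7 m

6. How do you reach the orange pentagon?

turn left 51°, forward 3.3 m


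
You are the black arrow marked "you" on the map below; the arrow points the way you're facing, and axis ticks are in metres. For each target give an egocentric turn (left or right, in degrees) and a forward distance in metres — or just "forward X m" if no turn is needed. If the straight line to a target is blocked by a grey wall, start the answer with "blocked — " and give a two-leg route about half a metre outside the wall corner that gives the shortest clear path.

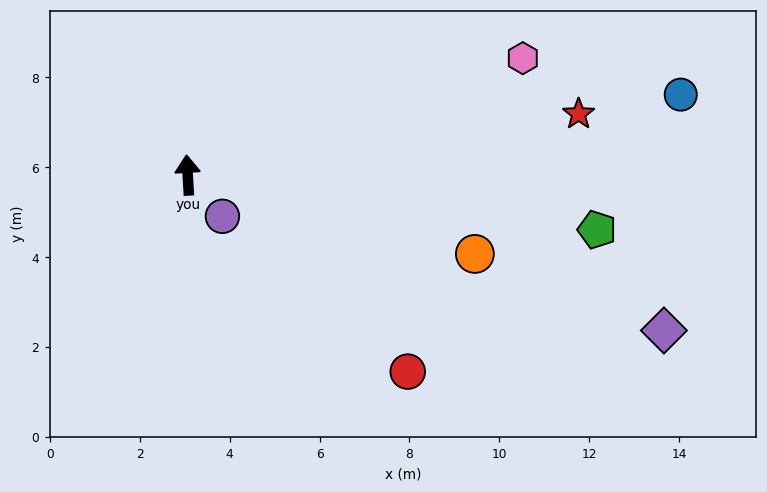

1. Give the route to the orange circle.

turn right 109°, forward 6.6 m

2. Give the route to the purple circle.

turn right 143°, forward 1.2 m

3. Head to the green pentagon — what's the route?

turn right 101°, forward 9.2 m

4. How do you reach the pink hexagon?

turn right 74°, forward 7.9 m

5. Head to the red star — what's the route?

turn right 85°, forward 8.8 m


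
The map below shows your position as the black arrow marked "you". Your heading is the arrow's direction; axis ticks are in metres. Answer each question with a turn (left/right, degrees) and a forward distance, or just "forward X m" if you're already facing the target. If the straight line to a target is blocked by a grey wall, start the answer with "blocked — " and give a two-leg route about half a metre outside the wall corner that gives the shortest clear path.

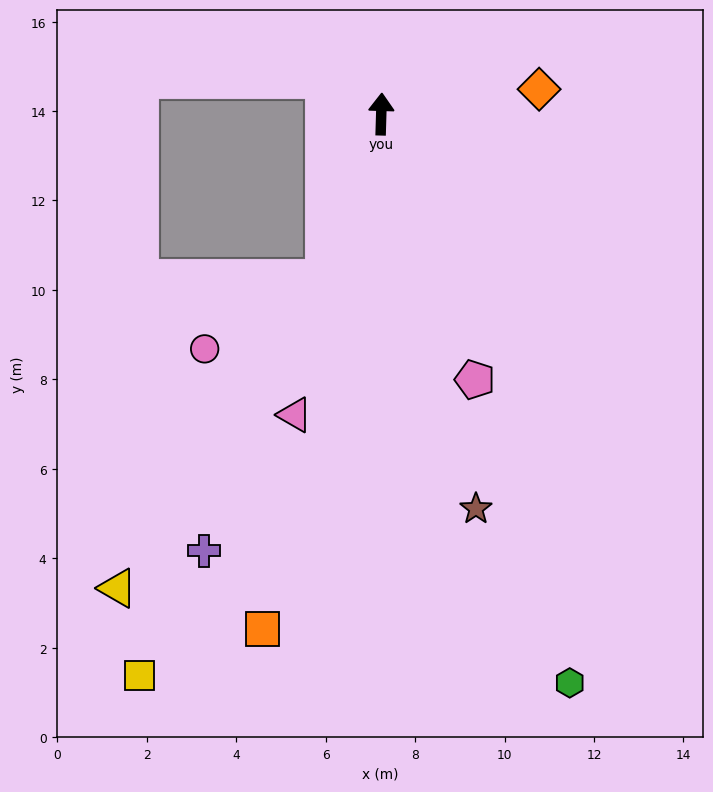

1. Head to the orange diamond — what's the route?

turn right 79°, forward 3.6 m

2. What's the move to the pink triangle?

turn left 166°, forward 7.0 m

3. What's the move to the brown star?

turn right 165°, forward 9.1 m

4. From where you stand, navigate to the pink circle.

blocked — turn left 163°, forward 3.9 m, then turn right 41°, forward 3.1 m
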